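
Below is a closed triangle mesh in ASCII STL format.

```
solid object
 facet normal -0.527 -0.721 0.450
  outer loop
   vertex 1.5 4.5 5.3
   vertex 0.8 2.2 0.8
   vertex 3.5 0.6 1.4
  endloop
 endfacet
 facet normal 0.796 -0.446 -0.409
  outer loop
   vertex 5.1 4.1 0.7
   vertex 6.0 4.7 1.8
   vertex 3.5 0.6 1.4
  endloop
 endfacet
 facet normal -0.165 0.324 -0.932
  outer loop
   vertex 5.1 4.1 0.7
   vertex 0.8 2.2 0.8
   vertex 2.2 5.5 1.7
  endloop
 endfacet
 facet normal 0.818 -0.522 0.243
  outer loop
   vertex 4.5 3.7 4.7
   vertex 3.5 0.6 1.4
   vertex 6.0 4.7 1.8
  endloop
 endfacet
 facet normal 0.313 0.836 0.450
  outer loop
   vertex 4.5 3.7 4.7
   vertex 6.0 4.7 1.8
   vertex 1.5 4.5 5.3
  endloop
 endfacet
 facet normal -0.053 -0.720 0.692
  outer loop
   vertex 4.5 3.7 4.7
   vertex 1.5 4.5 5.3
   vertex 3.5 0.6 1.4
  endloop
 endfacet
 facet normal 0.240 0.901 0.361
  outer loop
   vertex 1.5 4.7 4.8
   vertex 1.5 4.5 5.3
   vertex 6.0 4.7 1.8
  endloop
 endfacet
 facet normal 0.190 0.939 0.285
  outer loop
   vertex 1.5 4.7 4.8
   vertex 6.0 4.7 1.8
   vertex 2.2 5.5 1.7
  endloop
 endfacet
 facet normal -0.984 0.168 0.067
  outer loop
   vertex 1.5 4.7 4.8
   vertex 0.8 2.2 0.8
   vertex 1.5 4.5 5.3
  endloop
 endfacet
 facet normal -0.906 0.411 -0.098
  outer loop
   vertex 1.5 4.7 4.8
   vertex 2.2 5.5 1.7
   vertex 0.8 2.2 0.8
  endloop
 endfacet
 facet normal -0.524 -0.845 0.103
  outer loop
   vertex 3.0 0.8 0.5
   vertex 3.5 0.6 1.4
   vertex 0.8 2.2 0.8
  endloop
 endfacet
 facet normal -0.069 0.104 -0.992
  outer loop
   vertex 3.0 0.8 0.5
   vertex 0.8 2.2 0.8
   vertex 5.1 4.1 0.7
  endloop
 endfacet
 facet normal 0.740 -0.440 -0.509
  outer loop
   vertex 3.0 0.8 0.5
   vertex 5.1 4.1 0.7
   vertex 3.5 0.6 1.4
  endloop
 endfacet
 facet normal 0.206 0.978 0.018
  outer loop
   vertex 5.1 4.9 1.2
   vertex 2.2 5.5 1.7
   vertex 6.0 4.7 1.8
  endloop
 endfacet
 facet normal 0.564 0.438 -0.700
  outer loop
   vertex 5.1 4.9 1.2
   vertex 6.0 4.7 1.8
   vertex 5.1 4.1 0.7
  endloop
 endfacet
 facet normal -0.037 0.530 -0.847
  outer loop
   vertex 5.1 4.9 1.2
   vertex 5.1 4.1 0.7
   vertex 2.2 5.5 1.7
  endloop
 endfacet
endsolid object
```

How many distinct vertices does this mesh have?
10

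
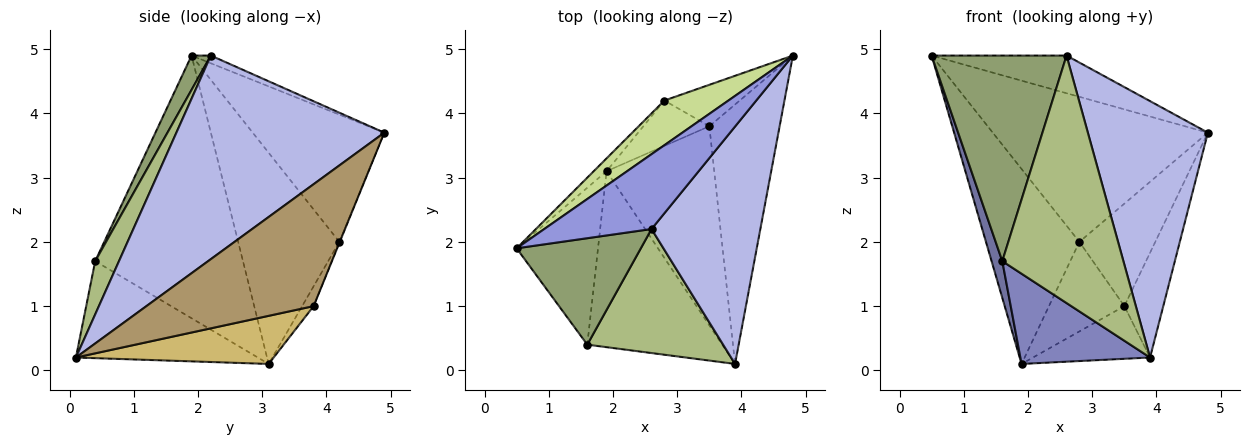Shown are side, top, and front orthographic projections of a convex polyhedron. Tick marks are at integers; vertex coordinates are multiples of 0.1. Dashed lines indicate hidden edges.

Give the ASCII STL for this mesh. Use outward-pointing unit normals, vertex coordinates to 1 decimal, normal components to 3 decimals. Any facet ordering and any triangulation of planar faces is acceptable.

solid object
 facet normal -0.953 -0.069 -0.295
  outer loop
   vertex 1.6 0.4 1.7
   vertex 0.5 1.9 4.9
   vertex 1.9 3.1 0.1
  endloop
 endfacet
 facet normal -0.539 -0.384 -0.750
  outer loop
   vertex 1.6 0.4 1.7
   vertex 1.9 3.1 0.1
   vertex 3.9 0.1 0.2
  endloop
 endfacet
 facet normal -0.064 0.448 0.892
  outer loop
   vertex 2.6 2.2 4.9
   vertex 4.8 4.9 3.7
   vertex 0.5 1.9 4.9
  endloop
 endfacet
 facet normal 0.786 -0.454 0.420
  outer loop
   vertex 2.6 2.2 4.9
   vertex 3.9 0.1 0.2
   vertex 4.8 4.9 3.7
  endloop
 endfacet
 facet normal 0.126 -0.881 0.456
  outer loop
   vertex 2.6 2.2 4.9
   vertex 0.5 1.9 4.9
   vertex 1.6 0.4 1.7
  endloop
 endfacet
 facet normal 0.173 -0.881 0.441
  outer loop
   vertex 2.6 2.2 4.9
   vertex 1.6 0.4 1.7
   vertex 3.9 0.1 0.2
  endloop
 endfacet
 facet normal -0.505 0.825 0.254
  outer loop
   vertex 2.8 4.2 2.0
   vertex 0.5 1.9 4.9
   vertex 4.8 4.9 3.7
  endloop
 endfacet
 facet normal -0.734 0.678 -0.045
  outer loop
   vertex 2.8 4.2 2.0
   vertex 1.9 3.1 0.1
   vertex 0.5 1.9 4.9
  endloop
 endfacet
 facet normal 0.849 0.198 -0.489
  outer loop
   vertex 3.5 3.8 1.0
   vertex 4.8 4.9 3.7
   vertex 3.9 0.1 0.2
  endloop
 endfacet
 facet normal 0.397 0.235 -0.888
  outer loop
   vertex 3.5 3.8 1.0
   vertex 3.9 0.1 0.2
   vertex 1.9 3.1 0.1
  endloop
 endfacet
 facet normal -0.006 0.927 -0.375
  outer loop
   vertex 3.5 3.8 1.0
   vertex 2.8 4.2 2.0
   vertex 4.8 4.9 3.7
  endloop
 endfacet
 facet normal -0.135 0.884 -0.448
  outer loop
   vertex 3.5 3.8 1.0
   vertex 1.9 3.1 0.1
   vertex 2.8 4.2 2.0
  endloop
 endfacet
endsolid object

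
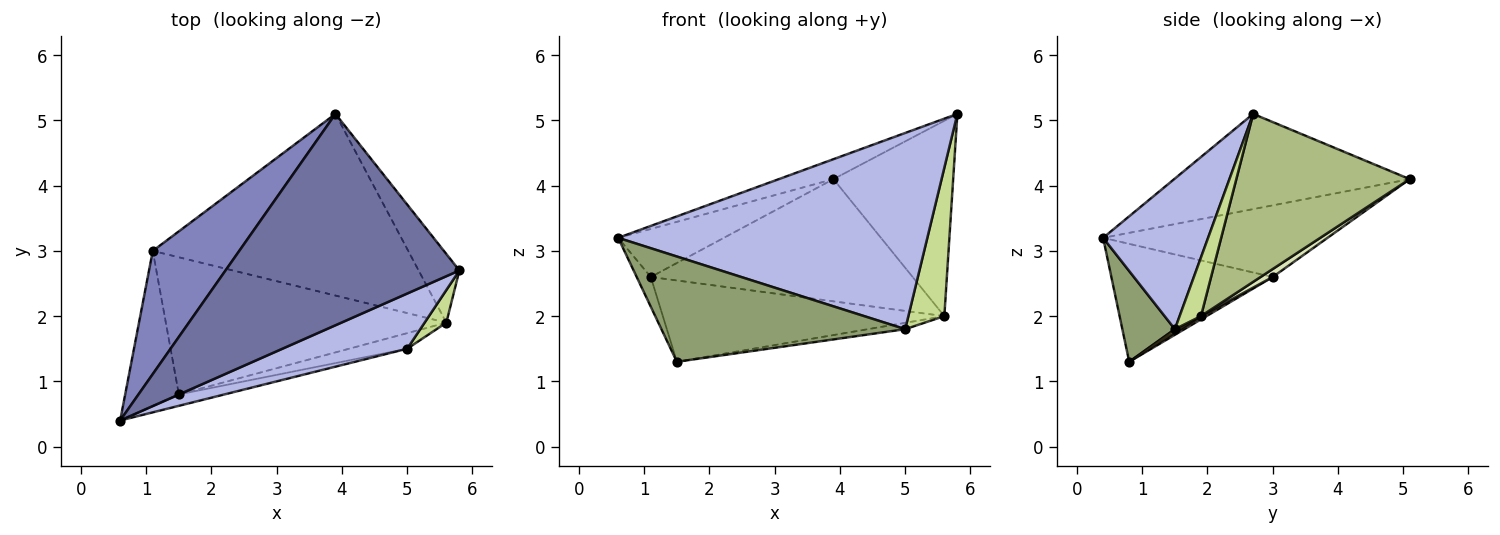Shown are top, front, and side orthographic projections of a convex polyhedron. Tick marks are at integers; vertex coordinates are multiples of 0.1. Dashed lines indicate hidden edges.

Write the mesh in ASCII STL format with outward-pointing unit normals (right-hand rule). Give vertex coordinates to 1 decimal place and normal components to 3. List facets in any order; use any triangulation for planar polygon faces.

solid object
 facet normal -0.376 0.087 0.923
  outer loop
   vertex 3.9 5.1 4.1
   vertex 0.6 0.4 3.2
   vertex 5.8 2.7 5.1
  endloop
 endfacet
 facet normal -0.611 0.288 0.738
  outer loop
   vertex 1.1 3.0 2.6
   vertex 0.6 0.4 3.2
   vertex 3.9 5.1 4.1
  endloop
 endfacet
 facet normal -0.907 0.079 -0.413
  outer loop
   vertex 1.1 3.0 2.6
   vertex 1.5 0.8 1.3
   vertex 0.6 0.4 3.2
  endloop
 endfacet
 facet normal 0.311 -0.915 0.257
  outer loop
   vertex 5.0 1.5 1.8
   vertex 5.8 2.7 5.1
   vertex 0.6 0.4 3.2
  endloop
 endfacet
 facet normal 0.209 -0.972 -0.105
  outer loop
   vertex 5.0 1.5 1.8
   vertex 0.6 0.4 3.2
   vertex 1.5 0.8 1.3
  endloop
 endfacet
 facet normal 0.807 0.557 -0.196
  outer loop
   vertex 5.6 1.9 2.0
   vertex 3.9 5.1 4.1
   vertex 5.8 2.7 5.1
  endloop
 endfacet
 facet normal 0.501 -0.845 0.186
  outer loop
   vertex 5.6 1.9 2.0
   vertex 5.8 2.7 5.1
   vertex 5.0 1.5 1.8
  endloop
 endfacet
 facet normal 0.026 0.558 -0.829
  outer loop
   vertex 5.6 1.9 2.0
   vertex 1.1 3.0 2.6
   vertex 3.9 5.1 4.1
  endloop
 endfacet
 facet normal 0.010 0.510 -0.860
  outer loop
   vertex 5.6 1.9 2.0
   vertex 1.5 0.8 1.3
   vertex 1.1 3.0 2.6
  endloop
 endfacet
 facet normal 0.057 0.377 -0.924
  outer loop
   vertex 5.6 1.9 2.0
   vertex 5.0 1.5 1.8
   vertex 1.5 0.8 1.3
  endloop
 endfacet
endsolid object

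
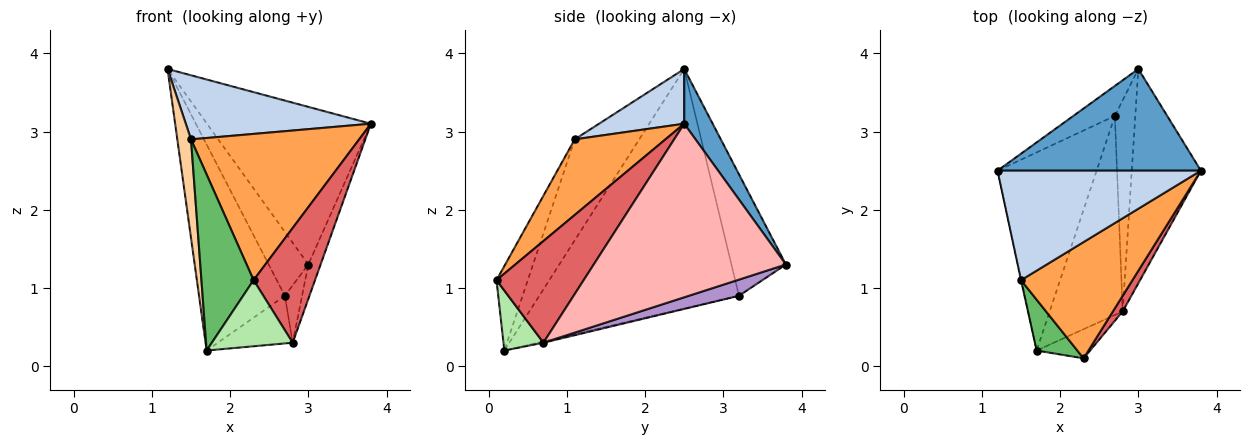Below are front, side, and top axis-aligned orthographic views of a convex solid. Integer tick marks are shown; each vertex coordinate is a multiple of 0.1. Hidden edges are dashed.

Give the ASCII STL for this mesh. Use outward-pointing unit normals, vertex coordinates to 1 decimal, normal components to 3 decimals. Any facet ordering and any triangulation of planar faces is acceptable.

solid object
 facet normal 0.144 0.832 0.536
  outer loop
   vertex 3.0 3.8 1.3
   vertex 1.2 2.5 3.8
   vertex 3.8 2.5 3.1
  endloop
 endfacet
 facet normal 0.226 -0.492 0.841
  outer loop
   vertex 1.5 1.1 2.9
   vertex 3.8 2.5 3.1
   vertex 1.2 2.5 3.8
  endloop
 endfacet
 facet normal 0.389 -0.721 0.573
  outer loop
   vertex 1.5 1.1 2.9
   vertex 2.3 0.1 1.1
   vertex 3.8 2.5 3.1
  endloop
 endfacet
 facet normal -0.978 -0.208 -0.003
  outer loop
   vertex 1.5 1.1 2.9
   vertex 1.2 2.5 3.8
   vertex 1.7 0.2 0.2
  endloop
 endfacet
 facet normal -0.499 -0.832 0.240
  outer loop
   vertex 1.5 1.1 2.9
   vertex 1.7 0.2 0.2
   vertex 2.3 0.1 1.1
  endloop
 endfacet
 facet normal 0.412 -0.834 -0.368
  outer loop
   vertex 2.8 0.7 0.3
   vertex 2.3 0.1 1.1
   vertex 1.7 0.2 0.2
  endloop
 endfacet
 facet normal 0.815 -0.575 0.078
  outer loop
   vertex 2.8 0.7 0.3
   vertex 3.8 2.5 3.1
   vertex 2.3 0.1 1.1
  endloop
 endfacet
 facet normal 0.927 0.059 -0.369
  outer loop
   vertex 2.8 0.7 0.3
   vertex 3.0 3.8 1.3
   vertex 3.8 2.5 3.1
  endloop
 endfacet
 facet normal 0.606 0.208 -0.767
  outer loop
   vertex 2.7 3.2 0.9
   vertex 3.0 3.8 1.3
   vertex 2.8 0.7 0.3
  endloop
 endfacet
 facet normal -0.017 0.233 -0.972
  outer loop
   vertex 2.7 3.2 0.9
   vertex 2.8 0.7 0.3
   vertex 1.7 0.2 0.2
  endloop
 endfacet
 facet normal -0.779 0.567 -0.266
  outer loop
   vertex 2.7 3.2 0.9
   vertex 1.2 2.5 3.8
   vertex 3.0 3.8 1.3
  endloop
 endfacet
 facet normal -0.859 0.369 -0.355
  outer loop
   vertex 2.7 3.2 0.9
   vertex 1.7 0.2 0.2
   vertex 1.2 2.5 3.8
  endloop
 endfacet
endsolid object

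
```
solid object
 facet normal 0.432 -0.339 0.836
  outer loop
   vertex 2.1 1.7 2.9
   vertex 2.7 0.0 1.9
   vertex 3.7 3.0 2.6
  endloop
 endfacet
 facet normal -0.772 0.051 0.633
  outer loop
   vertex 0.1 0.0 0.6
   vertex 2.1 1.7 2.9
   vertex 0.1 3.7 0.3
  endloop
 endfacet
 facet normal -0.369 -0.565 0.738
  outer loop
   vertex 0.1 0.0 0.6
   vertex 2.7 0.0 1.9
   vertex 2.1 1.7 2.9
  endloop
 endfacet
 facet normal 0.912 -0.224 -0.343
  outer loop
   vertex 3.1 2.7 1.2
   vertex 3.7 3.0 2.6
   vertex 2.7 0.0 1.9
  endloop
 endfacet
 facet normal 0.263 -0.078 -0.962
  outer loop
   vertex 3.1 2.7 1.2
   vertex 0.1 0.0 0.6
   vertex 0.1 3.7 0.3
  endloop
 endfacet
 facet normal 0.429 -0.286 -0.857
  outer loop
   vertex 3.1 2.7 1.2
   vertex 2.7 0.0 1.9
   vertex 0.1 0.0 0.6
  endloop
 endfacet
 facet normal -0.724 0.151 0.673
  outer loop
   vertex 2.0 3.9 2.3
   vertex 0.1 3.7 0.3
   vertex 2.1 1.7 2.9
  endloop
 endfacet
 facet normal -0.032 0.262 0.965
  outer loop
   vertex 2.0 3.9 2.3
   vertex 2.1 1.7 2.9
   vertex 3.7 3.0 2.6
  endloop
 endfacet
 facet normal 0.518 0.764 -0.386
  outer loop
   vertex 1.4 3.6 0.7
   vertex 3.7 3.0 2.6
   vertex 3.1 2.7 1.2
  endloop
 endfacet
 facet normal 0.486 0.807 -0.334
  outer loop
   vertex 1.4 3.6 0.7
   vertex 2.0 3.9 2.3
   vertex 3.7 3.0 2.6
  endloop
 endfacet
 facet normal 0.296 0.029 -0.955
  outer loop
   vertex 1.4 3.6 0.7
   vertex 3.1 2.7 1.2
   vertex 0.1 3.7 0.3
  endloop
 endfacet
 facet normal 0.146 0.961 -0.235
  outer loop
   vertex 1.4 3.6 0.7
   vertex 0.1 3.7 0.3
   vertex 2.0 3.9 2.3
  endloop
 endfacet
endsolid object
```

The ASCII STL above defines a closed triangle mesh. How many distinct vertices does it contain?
8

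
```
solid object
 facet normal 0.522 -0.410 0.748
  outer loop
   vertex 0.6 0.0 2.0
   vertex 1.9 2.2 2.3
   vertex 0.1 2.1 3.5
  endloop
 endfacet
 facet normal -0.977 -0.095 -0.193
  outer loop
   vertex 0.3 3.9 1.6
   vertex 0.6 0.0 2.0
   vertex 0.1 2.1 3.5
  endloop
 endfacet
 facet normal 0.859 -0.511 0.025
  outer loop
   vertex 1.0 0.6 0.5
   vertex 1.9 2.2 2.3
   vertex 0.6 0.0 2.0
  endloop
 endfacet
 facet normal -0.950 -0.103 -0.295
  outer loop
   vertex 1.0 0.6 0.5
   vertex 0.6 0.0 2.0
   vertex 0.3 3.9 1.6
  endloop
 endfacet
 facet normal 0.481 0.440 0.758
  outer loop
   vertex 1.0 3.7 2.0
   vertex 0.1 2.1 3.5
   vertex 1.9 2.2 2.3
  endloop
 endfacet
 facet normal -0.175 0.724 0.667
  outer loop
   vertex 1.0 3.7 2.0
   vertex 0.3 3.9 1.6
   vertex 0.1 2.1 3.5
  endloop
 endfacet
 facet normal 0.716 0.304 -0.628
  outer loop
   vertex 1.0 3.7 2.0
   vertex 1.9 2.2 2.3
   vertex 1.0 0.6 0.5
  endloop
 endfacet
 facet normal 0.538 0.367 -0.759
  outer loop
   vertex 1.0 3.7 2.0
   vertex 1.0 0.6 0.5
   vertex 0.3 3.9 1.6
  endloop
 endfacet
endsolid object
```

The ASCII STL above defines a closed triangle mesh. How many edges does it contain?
12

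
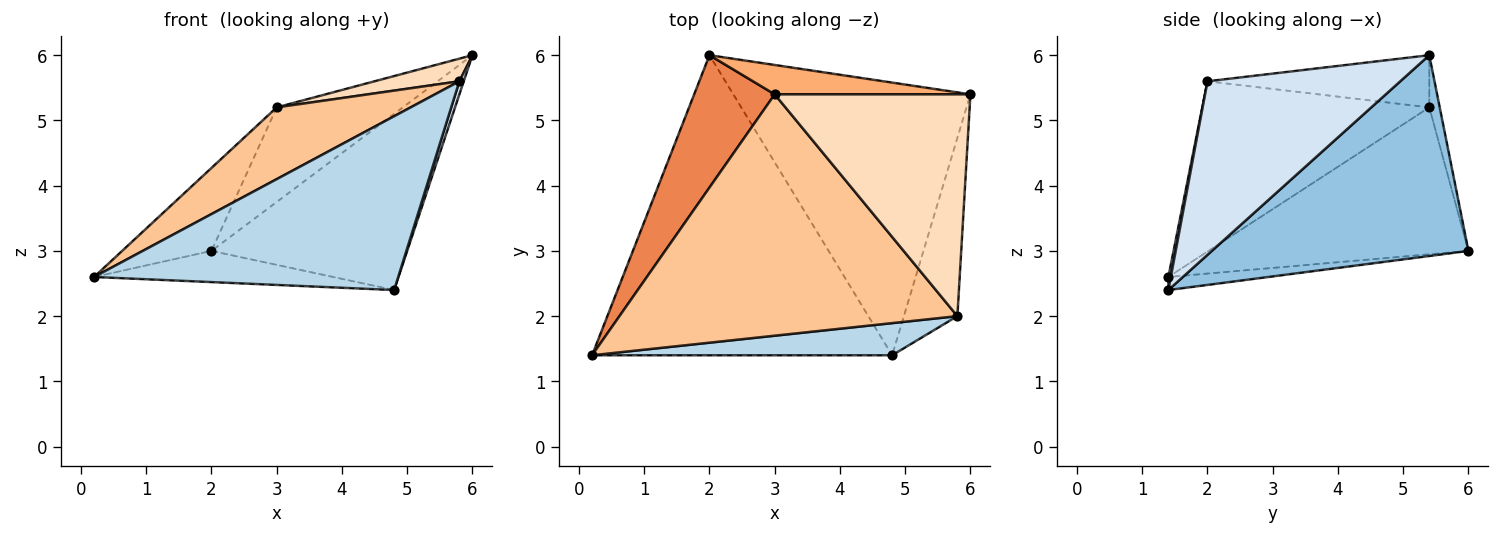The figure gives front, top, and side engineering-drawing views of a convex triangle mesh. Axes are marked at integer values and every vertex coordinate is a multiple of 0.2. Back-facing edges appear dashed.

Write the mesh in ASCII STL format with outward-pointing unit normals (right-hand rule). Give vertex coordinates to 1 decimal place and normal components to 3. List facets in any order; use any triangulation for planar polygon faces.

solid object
 facet normal -0.043 0.103 -0.994
  outer loop
   vertex 4.8 1.4 2.4
   vertex 0.2 1.4 2.6
   vertex 2.0 6.0 3.0
  endloop
 endfacet
 facet normal 0.580 0.442 -0.684
  outer loop
   vertex 4.8 1.4 2.4
   vertex 2.0 6.0 3.0
   vertex 6.0 5.4 6.0
  endloop
 endfacet
 facet normal 0.008 -0.983 0.182
  outer loop
   vertex 5.8 2.0 5.6
   vertex 0.2 1.4 2.6
   vertex 4.8 1.4 2.4
  endloop
 endfacet
 facet normal 0.955 -0.022 -0.295
  outer loop
   vertex 5.8 2.0 5.6
   vertex 4.8 1.4 2.4
   vertex 6.0 5.4 6.0
  endloop
 endfacet
 facet normal -0.840 0.289 0.460
  outer loop
   vertex 3.0 5.4 5.2
   vertex 2.0 6.0 3.0
   vertex 0.2 1.4 2.6
  endloop
 endfacet
 facet normal -0.079 0.952 0.295
  outer loop
   vertex 3.0 5.4 5.2
   vertex 6.0 5.4 6.0
   vertex 2.0 6.0 3.0
  endloop
 endfacet
 facet normal -0.435 -0.257 0.863
  outer loop
   vertex 3.0 5.4 5.2
   vertex 0.2 1.4 2.6
   vertex 5.8 2.0 5.6
  endloop
 endfacet
 facet normal -0.256 -0.098 0.962
  outer loop
   vertex 3.0 5.4 5.2
   vertex 5.8 2.0 5.6
   vertex 6.0 5.4 6.0
  endloop
 endfacet
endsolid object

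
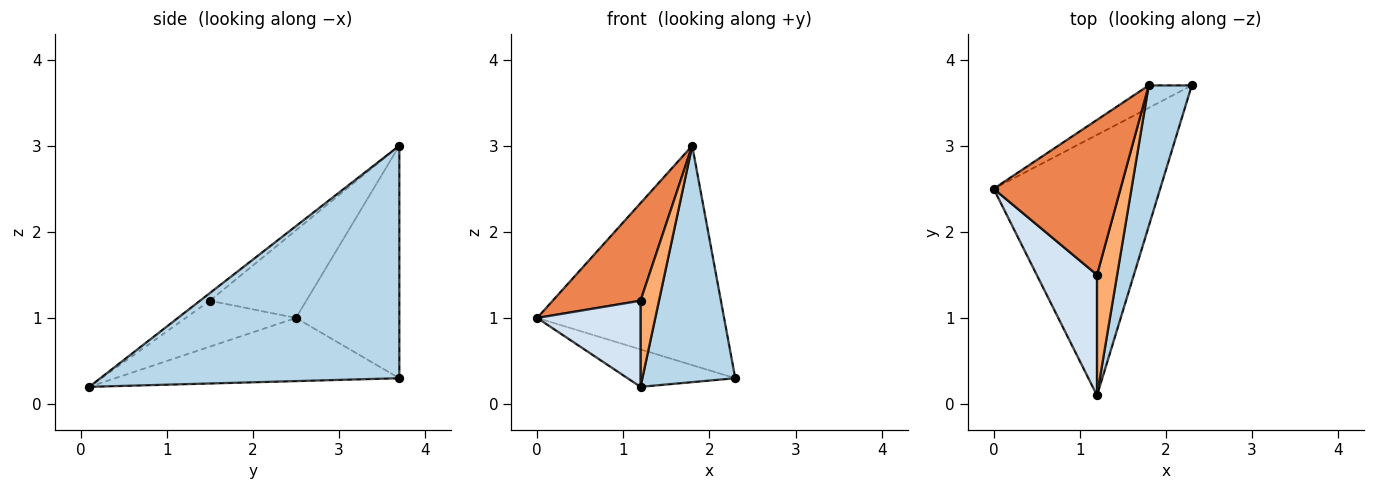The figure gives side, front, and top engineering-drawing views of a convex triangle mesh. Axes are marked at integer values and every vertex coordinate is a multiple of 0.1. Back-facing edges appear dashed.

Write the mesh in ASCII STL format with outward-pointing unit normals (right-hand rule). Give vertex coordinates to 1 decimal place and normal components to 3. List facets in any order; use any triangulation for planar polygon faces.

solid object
 facet normal -0.351 0.133 -0.927
  outer loop
   vertex 1.2 0.1 0.2
   vertex 0.0 2.5 1.0
   vertex 2.3 3.7 0.3
  endloop
 endfacet
 facet normal -0.482 0.872 -0.089
  outer loop
   vertex 1.8 3.7 3.0
   vertex 2.3 3.7 0.3
   vertex 0.0 2.5 1.0
  endloop
 endfacet
 facet normal 0.940 -0.292 0.174
  outer loop
   vertex 1.8 3.7 3.0
   vertex 1.2 0.1 0.2
   vertex 2.3 3.7 0.3
  endloop
 endfacet
 facet normal -0.527 -0.494 0.692
  outer loop
   vertex 1.2 1.5 1.2
   vertex 0.0 2.5 1.0
   vertex 1.2 0.1 0.2
  endloop
 endfacet
 facet normal -0.505 -0.460 0.730
  outer loop
   vertex 1.2 1.5 1.2
   vertex 1.8 3.7 3.0
   vertex 0.0 2.5 1.0
  endloop
 endfacet
 facet normal -0.296 -0.555 0.777
  outer loop
   vertex 1.2 1.5 1.2
   vertex 1.2 0.1 0.2
   vertex 1.8 3.7 3.0
  endloop
 endfacet
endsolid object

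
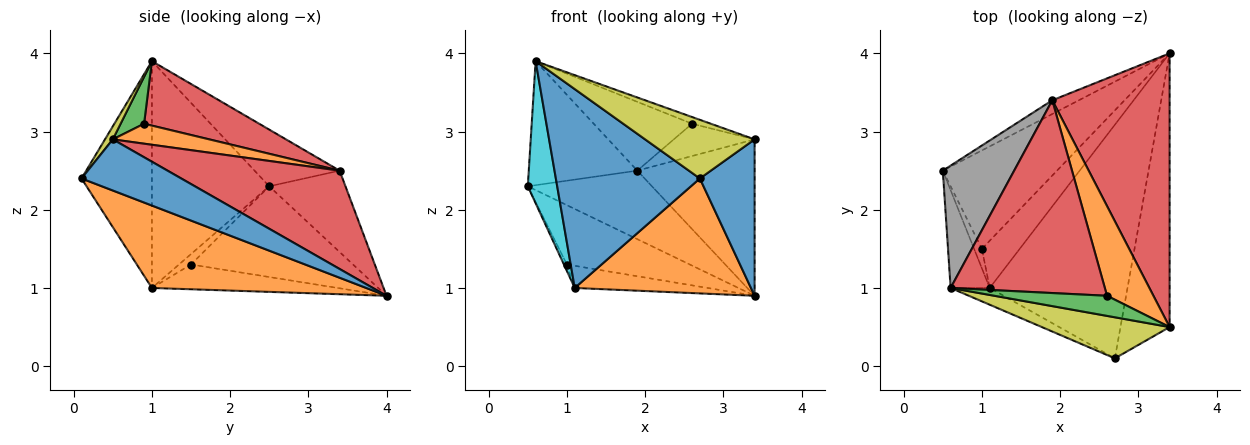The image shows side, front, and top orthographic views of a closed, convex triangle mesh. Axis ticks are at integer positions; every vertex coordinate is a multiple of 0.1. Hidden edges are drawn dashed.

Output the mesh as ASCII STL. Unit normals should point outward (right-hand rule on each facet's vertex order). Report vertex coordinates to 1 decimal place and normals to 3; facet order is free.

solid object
 facet normal 0.670 -0.368 -0.644
  outer loop
   vertex 2.7 0.1 2.4
   vertex 3.4 4.0 0.9
   vertex 3.4 0.5 2.9
  endloop
 endfacet
 facet normal 0.473 -0.389 -0.791
  outer loop
   vertex 1.1 1.0 1.0
   vertex 3.4 4.0 0.9
   vertex 2.7 0.1 2.4
  endloop
 endfacet
 facet normal -0.516 0.840 -0.169
  outer loop
   vertex 1.9 3.4 2.5
   vertex 3.4 4.0 0.9
   vertex 0.5 2.5 2.3
  endloop
 endfacet
 facet normal 0.588 0.401 0.702
  outer loop
   vertex 1.9 3.4 2.5
   vertex 3.4 0.5 2.9
   vertex 3.4 4.0 0.9
  endloop
 endfacet
 facet normal -0.563 0.427 -0.708
  outer loop
   vertex 1.0 1.5 1.3
   vertex 0.5 2.5 2.3
   vertex 3.4 4.0 0.9
  endloop
 endfacet
 facet normal -0.784 0.196 -0.588
  outer loop
   vertex 1.0 1.5 1.3
   vertex 1.1 1.0 1.0
   vertex 0.5 2.5 2.3
  endloop
 endfacet
 facet normal -0.510 0.365 -0.779
  outer loop
   vertex 1.0 1.5 1.3
   vertex 3.4 4.0 0.9
   vertex 1.1 1.0 1.0
  endloop
 endfacet
 facet normal -0.487 0.622 0.613
  outer loop
   vertex 0.6 1.0 3.9
   vertex 1.9 3.4 2.5
   vertex 0.5 2.5 2.3
  endloop
 endfacet
 facet normal 0.058 -0.818 0.572
  outer loop
   vertex 0.6 1.0 3.9
   vertex 2.7 0.1 2.4
   vertex 3.4 0.5 2.9
  endloop
 endfacet
 facet normal -0.957 -0.240 -0.165
  outer loop
   vertex 0.6 1.0 3.9
   vertex 0.5 2.5 2.3
   vertex 1.1 1.0 1.0
  endloop
 endfacet
 facet normal -0.438 -0.896 -0.075
  outer loop
   vertex 0.6 1.0 3.9
   vertex 1.1 1.0 1.0
   vertex 2.7 0.1 2.4
  endloop
 endfacet
 facet normal 0.375 0.314 0.872
  outer loop
   vertex 2.6 0.9 3.1
   vertex 3.4 0.5 2.9
   vertex 1.9 3.4 2.5
  endloop
 endfacet
 facet normal 0.368 0.294 0.882
  outer loop
   vertex 2.6 0.9 3.1
   vertex 0.6 1.0 3.9
   vertex 3.4 0.5 2.9
  endloop
 endfacet
 facet normal 0.366 0.313 0.876
  outer loop
   vertex 2.6 0.9 3.1
   vertex 1.9 3.4 2.5
   vertex 0.6 1.0 3.9
  endloop
 endfacet
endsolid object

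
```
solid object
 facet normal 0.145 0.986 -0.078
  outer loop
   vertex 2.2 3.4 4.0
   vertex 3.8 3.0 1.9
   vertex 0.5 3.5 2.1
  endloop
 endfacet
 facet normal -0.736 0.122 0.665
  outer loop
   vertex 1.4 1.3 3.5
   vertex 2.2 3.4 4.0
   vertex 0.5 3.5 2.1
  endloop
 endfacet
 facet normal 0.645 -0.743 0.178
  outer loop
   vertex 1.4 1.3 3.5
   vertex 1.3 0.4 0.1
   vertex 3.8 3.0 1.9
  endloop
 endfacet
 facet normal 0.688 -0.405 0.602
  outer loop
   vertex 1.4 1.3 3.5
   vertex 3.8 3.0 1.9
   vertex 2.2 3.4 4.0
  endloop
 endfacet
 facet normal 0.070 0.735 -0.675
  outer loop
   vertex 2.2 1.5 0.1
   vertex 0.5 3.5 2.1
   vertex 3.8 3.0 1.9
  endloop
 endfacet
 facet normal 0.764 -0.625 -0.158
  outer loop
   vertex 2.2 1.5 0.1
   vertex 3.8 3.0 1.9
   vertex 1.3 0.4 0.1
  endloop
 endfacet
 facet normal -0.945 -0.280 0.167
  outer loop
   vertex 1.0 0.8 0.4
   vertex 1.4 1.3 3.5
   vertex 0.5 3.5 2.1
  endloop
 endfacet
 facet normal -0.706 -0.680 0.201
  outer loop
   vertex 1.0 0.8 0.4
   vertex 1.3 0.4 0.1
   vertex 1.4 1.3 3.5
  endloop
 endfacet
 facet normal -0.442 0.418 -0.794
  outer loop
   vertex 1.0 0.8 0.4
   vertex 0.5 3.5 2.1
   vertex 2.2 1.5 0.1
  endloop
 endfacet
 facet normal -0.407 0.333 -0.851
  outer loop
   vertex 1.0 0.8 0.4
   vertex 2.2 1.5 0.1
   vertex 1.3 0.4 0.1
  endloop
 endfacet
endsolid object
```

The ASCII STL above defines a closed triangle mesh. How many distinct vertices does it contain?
7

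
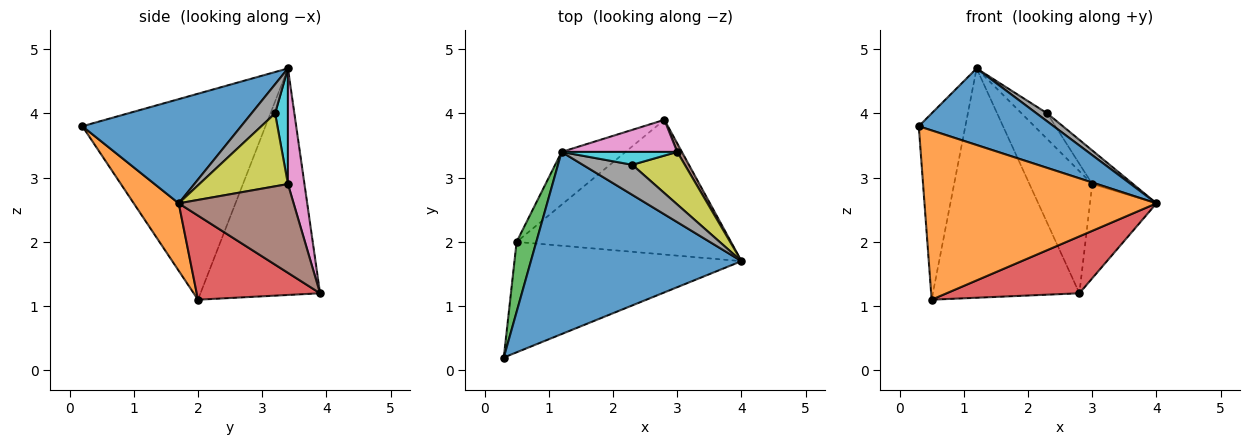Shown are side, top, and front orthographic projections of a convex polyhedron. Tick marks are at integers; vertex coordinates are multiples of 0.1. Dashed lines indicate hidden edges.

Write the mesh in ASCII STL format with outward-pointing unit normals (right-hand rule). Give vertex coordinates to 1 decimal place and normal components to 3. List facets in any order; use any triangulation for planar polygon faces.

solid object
 facet normal 0.415 -0.353 0.839
  outer loop
   vertex 1.2 3.4 4.7
   vertex 0.3 0.2 3.8
   vertex 4.0 1.7 2.6
  endloop
 endfacet
 facet normal 0.160 -0.827 -0.539
  outer loop
   vertex 0.5 2.0 1.1
   vertex 4.0 1.7 2.6
   vertex 0.3 0.2 3.8
  endloop
 endfacet
 facet normal -0.965 0.245 0.092
  outer loop
   vertex 0.5 2.0 1.1
   vertex 0.3 0.2 3.8
   vertex 1.2 3.4 4.7
  endloop
 endfacet
 facet normal 0.340 -0.366 -0.866
  outer loop
   vertex 2.8 3.9 1.2
   vertex 4.0 1.7 2.6
   vertex 0.5 2.0 1.1
  endloop
 endfacet
 facet normal -0.622 0.763 -0.176
  outer loop
   vertex 2.8 3.9 1.2
   vertex 0.5 2.0 1.1
   vertex 1.2 3.4 4.7
  endloop
 endfacet
 facet normal 0.865 0.501 0.046
  outer loop
   vertex 3.0 3.4 2.9
   vertex 4.0 1.7 2.6
   vertex 2.8 3.9 1.2
  endloop
 endfacet
 facet normal 0.247 0.937 0.247
  outer loop
   vertex 3.0 3.4 2.9
   vertex 2.8 3.9 1.2
   vertex 1.2 3.4 4.7
  endloop
 endfacet
 facet normal 0.494 -0.224 0.840
  outer loop
   vertex 2.3 3.2 4.0
   vertex 1.2 3.4 4.7
   vertex 4.0 1.7 2.6
  endloop
 endfacet
 facet normal 0.760 0.350 0.547
  outer loop
   vertex 2.3 3.2 4.0
   vertex 4.0 1.7 2.6
   vertex 3.0 3.4 2.9
  endloop
 endfacet
 facet normal 0.408 0.816 0.408
  outer loop
   vertex 2.3 3.2 4.0
   vertex 3.0 3.4 2.9
   vertex 1.2 3.4 4.7
  endloop
 endfacet
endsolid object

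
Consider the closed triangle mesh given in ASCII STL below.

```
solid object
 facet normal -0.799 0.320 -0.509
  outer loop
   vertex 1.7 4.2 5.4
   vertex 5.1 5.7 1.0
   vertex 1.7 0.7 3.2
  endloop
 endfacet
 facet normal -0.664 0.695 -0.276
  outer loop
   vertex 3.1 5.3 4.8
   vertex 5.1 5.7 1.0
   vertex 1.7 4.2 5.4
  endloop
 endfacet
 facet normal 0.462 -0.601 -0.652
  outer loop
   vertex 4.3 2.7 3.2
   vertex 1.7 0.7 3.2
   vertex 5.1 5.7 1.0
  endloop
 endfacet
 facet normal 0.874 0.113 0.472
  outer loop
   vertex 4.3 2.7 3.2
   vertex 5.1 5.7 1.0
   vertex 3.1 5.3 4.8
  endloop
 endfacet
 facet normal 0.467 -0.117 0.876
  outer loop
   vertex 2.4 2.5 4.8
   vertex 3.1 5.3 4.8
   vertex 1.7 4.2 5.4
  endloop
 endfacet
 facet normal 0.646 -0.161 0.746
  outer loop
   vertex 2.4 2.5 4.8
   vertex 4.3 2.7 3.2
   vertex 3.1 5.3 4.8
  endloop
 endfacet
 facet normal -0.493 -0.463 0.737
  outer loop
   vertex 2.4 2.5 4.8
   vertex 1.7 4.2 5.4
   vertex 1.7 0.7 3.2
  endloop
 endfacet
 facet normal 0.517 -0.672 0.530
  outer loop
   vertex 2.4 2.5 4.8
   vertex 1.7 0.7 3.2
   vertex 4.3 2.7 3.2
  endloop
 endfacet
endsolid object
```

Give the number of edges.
12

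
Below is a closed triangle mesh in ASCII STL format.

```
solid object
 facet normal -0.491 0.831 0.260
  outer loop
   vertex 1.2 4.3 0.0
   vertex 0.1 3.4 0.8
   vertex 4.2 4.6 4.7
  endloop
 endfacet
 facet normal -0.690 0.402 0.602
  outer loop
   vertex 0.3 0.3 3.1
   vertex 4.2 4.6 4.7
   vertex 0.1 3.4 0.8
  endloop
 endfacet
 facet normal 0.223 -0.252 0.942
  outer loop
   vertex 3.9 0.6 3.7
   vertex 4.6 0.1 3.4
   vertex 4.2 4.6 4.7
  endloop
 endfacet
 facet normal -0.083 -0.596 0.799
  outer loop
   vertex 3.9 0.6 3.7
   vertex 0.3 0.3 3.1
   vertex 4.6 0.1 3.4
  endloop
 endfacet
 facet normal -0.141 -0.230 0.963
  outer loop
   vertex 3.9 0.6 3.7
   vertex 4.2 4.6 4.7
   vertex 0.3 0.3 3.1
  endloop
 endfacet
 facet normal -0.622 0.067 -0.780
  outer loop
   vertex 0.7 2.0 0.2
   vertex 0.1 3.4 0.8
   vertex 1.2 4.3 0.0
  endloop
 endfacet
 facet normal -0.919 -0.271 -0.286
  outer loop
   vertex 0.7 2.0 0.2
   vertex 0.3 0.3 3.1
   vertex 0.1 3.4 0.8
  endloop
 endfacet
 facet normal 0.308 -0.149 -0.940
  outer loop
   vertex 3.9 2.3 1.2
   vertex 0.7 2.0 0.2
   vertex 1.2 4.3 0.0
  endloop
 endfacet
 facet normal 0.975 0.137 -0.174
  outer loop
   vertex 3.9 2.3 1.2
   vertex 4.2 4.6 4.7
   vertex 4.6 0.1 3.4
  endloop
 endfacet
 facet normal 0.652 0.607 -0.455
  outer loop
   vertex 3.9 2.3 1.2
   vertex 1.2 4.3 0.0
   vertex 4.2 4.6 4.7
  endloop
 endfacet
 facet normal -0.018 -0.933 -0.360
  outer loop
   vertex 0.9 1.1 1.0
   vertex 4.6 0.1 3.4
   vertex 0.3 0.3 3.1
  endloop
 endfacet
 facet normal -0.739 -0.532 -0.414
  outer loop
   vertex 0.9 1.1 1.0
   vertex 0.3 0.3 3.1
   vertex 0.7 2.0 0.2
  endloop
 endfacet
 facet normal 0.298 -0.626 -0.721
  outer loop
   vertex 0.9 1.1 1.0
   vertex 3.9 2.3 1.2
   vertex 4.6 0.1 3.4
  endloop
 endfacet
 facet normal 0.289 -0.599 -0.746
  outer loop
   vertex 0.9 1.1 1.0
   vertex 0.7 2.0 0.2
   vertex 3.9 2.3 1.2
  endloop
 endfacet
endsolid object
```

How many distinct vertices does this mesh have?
9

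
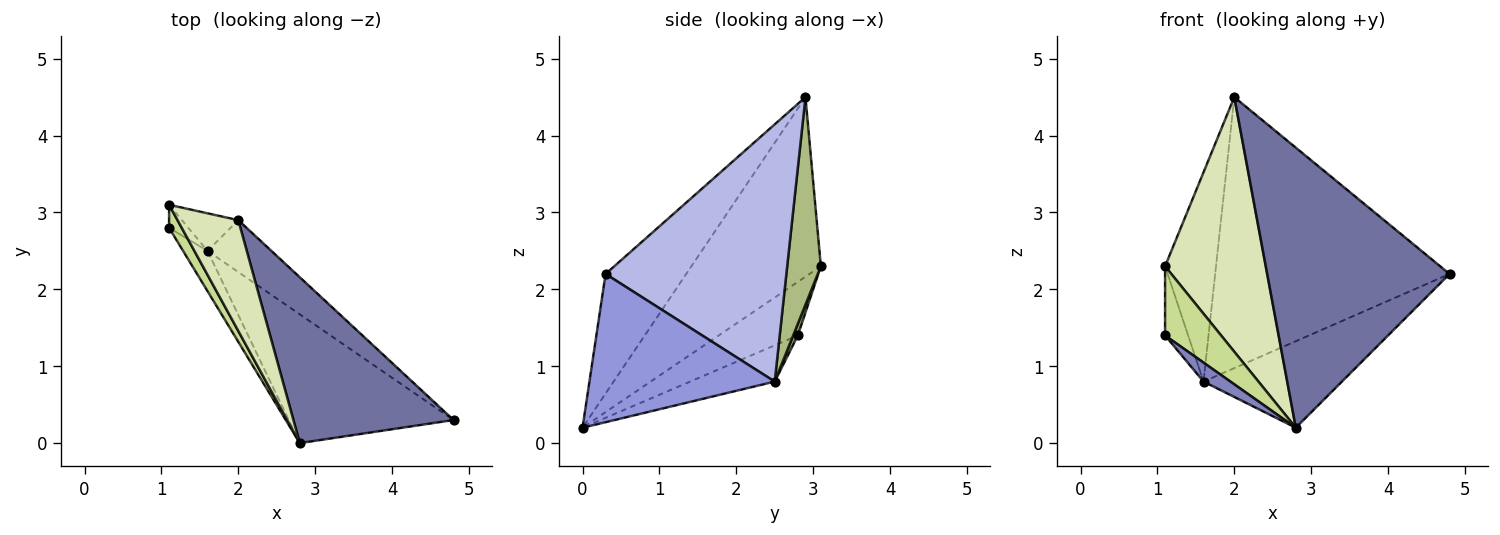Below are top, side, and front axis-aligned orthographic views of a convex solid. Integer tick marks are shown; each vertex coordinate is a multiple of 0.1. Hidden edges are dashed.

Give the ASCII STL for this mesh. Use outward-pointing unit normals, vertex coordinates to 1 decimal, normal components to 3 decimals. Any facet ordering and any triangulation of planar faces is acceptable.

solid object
 facet normal -0.356 -0.804 0.476
  outer loop
   vertex 2.0 2.9 4.5
   vertex 2.8 0.0 0.2
   vertex 4.8 0.3 2.2
  endloop
 endfacet
 facet normal -0.802 -0.255 -0.541
  outer loop
   vertex 1.6 2.5 0.8
   vertex 2.8 0.0 0.2
   vertex 1.1 2.8 1.4
  endloop
 endfacet
 facet normal 0.598 0.447 -0.665
  outer loop
   vertex 1.6 2.5 0.8
   vertex 4.8 0.3 2.2
   vertex 2.8 0.0 0.2
  endloop
 endfacet
 facet normal 0.604 0.783 -0.150
  outer loop
   vertex 1.6 2.5 0.8
   vertex 2.0 2.9 4.5
   vertex 4.8 0.3 2.2
  endloop
 endfacet
 facet normal 0.186 0.932 -0.311
  outer loop
   vertex 1.1 3.1 2.3
   vertex 1.6 2.5 0.8
   vertex 1.1 2.8 1.4
  endloop
 endfacet
 facet normal 0.545 0.825 -0.148
  outer loop
   vertex 1.1 3.1 2.3
   vertex 2.0 2.9 4.5
   vertex 1.6 2.5 0.8
  endloop
 endfacet
 facet normal -0.801 -0.568 0.189
  outer loop
   vertex 1.1 3.1 2.3
   vertex 1.1 2.8 1.4
   vertex 2.8 0.0 0.2
  endloop
 endfacet
 facet normal -0.763 -0.593 0.258
  outer loop
   vertex 1.1 3.1 2.3
   vertex 2.8 0.0 0.2
   vertex 2.0 2.9 4.5
  endloop
 endfacet
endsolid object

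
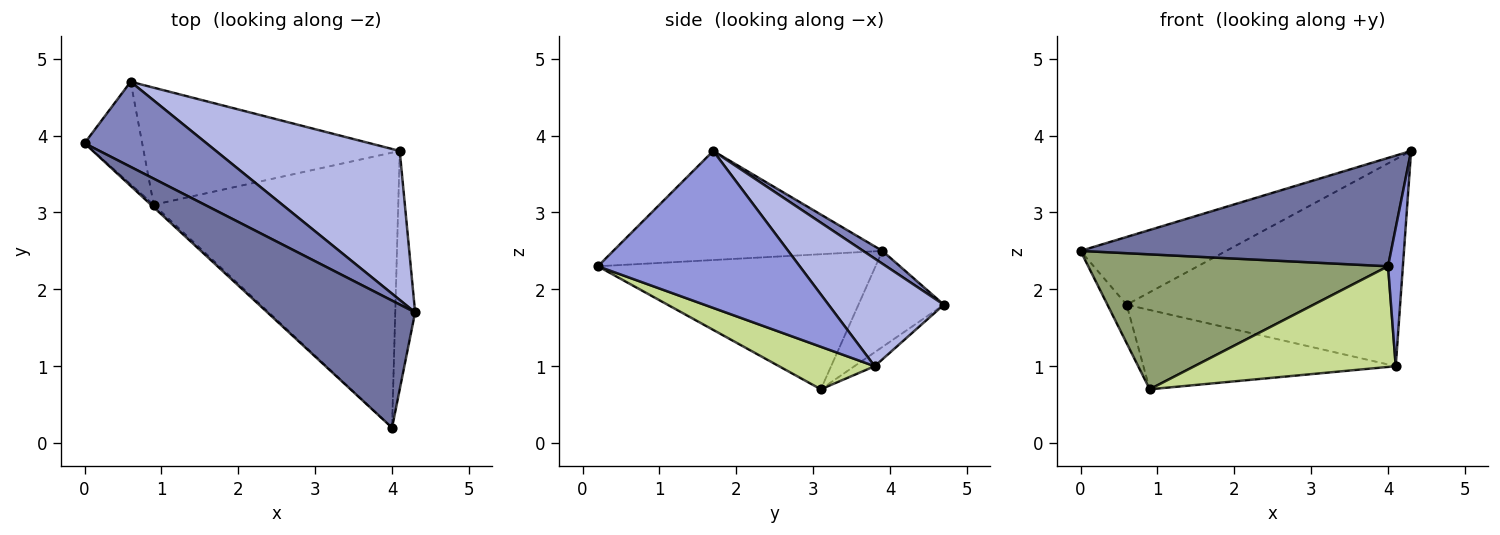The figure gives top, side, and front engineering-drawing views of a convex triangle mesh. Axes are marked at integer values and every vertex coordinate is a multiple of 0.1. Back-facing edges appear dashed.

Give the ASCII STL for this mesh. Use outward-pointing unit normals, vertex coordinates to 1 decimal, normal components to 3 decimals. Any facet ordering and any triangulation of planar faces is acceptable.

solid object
 facet normal -0.490 -0.565 0.663
  outer loop
   vertex 4.0 0.2 2.3
   vertex 4.3 1.7 3.8
   vertex 0.0 3.9 2.5
  endloop
 endfacet
 facet normal 0.082 0.621 0.780
  outer loop
   vertex 0.6 4.7 1.8
   vertex 0.0 3.9 2.5
   vertex 4.3 1.7 3.8
  endloop
 endfacet
 facet normal 0.989 -0.073 -0.125
  outer loop
   vertex 4.1 3.8 1.0
   vertex 4.3 1.7 3.8
   vertex 4.0 0.2 2.3
  endloop
 endfacet
 facet normal 0.324 0.768 0.553
  outer loop
   vertex 4.1 3.8 1.0
   vertex 0.6 4.7 1.8
   vertex 4.3 1.7 3.8
  endloop
 endfacet
 facet normal -0.679 -0.734 -0.014
  outer loop
   vertex 0.9 3.1 0.7
   vertex 4.0 0.2 2.3
   vertex 0.0 3.9 2.5
  endloop
 endfacet
 facet normal -0.842 0.189 -0.505
  outer loop
   vertex 0.9 3.1 0.7
   vertex 0.0 3.9 2.5
   vertex 0.6 4.7 1.8
  endloop
 endfacet
 facet normal 0.161 -0.339 -0.927
  outer loop
   vertex 0.9 3.1 0.7
   vertex 4.1 3.8 1.0
   vertex 4.0 0.2 2.3
  endloop
 endfacet
 facet normal -0.045 0.560 -0.827
  outer loop
   vertex 0.9 3.1 0.7
   vertex 0.6 4.7 1.8
   vertex 4.1 3.8 1.0
  endloop
 endfacet
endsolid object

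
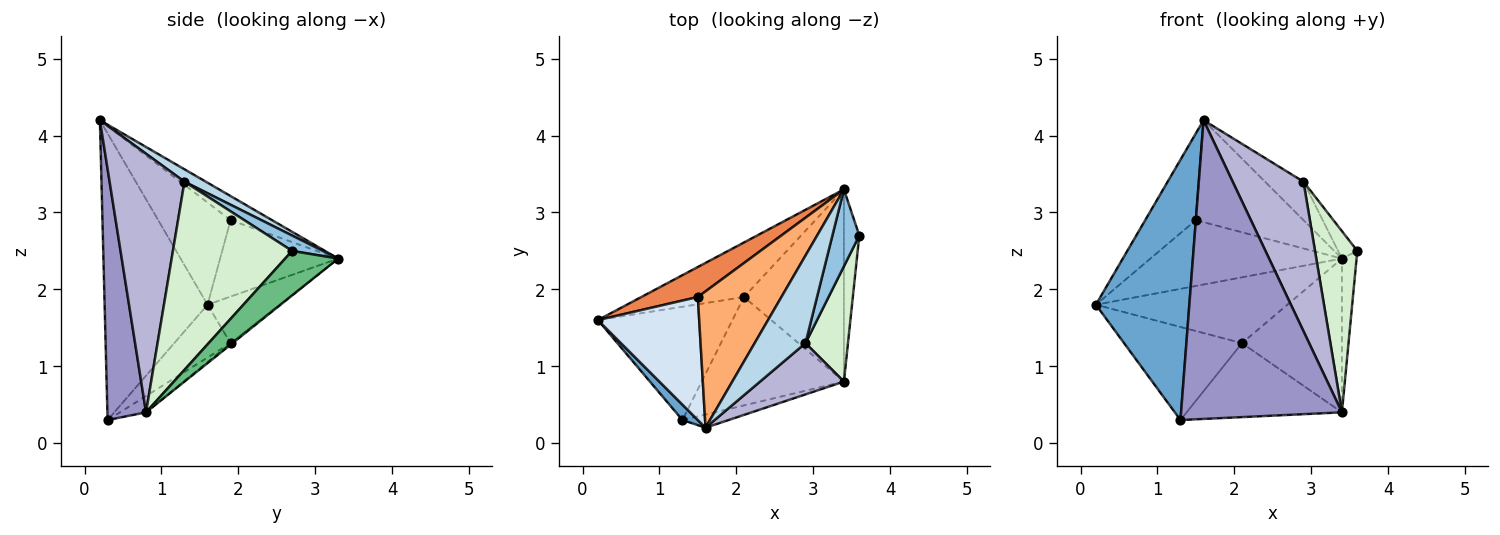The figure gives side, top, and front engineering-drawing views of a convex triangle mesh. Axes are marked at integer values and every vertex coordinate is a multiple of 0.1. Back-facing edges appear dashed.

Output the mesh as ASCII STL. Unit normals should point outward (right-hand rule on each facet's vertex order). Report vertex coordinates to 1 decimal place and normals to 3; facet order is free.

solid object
 facet normal -0.740 -0.672 0.040
  outer loop
   vertex 1.3 0.3 0.3
   vertex 1.6 0.2 4.2
   vertex 0.2 1.6 1.8
  endloop
 endfacet
 facet normal 0.474 0.296 0.829
  outer loop
   vertex 2.9 1.3 3.4
   vertex 3.6 2.7 2.5
   vertex 3.4 3.3 2.4
  endloop
 endfacet
 facet normal 0.218 0.392 0.894
  outer loop
   vertex 2.9 1.3 3.4
   vertex 3.4 3.3 2.4
   vertex 1.6 0.2 4.2
  endloop
 endfacet
 facet normal -0.636 0.445 0.631
  outer loop
   vertex 1.5 1.9 2.9
   vertex 0.2 1.6 1.8
   vertex 1.6 0.2 4.2
  endloop
 endfacet
 facet normal -0.489 0.793 0.362
  outer loop
   vertex 1.5 1.9 2.9
   vertex 3.4 3.3 2.4
   vertex 0.2 1.6 1.8
  endloop
 endfacet
 facet normal -0.225 0.584 0.780
  outer loop
   vertex 1.5 1.9 2.9
   vertex 1.6 0.2 4.2
   vertex 3.4 3.3 2.4
  endloop
 endfacet
 facet normal -0.290 0.607 -0.739
  outer loop
   vertex 2.1 1.9 1.3
   vertex 1.3 0.3 0.3
   vertex 0.2 1.6 1.8
  endloop
 endfacet
 facet normal -0.278 0.740 -0.613
  outer loop
   vertex 2.1 1.9 1.3
   vertex 0.2 1.6 1.8
   vertex 3.4 3.3 2.4
  endloop
 endfacet
 facet normal 0.915 0.252 -0.315
  outer loop
   vertex 3.4 0.8 0.4
   vertex 3.4 3.3 2.4
   vertex 3.6 2.7 2.5
  endloop
 endfacet
 facet normal -0.094 0.561 -0.822
  outer loop
   vertex 3.4 0.8 0.4
   vertex 1.3 0.3 0.3
   vertex 2.1 1.9 1.3
  endloop
 endfacet
 facet normal -0.012 0.625 -0.781
  outer loop
   vertex 3.4 0.8 0.4
   vertex 2.1 1.9 1.3
   vertex 3.4 3.3 2.4
  endloop
 endfacet
 facet normal 0.922 -0.327 0.208
  outer loop
   vertex 3.4 0.8 0.4
   vertex 3.6 2.7 2.5
   vertex 2.9 1.3 3.4
  endloop
 endfacet
 facet normal 0.233 -0.971 -0.043
  outer loop
   vertex 3.4 0.8 0.4
   vertex 1.6 0.2 4.2
   vertex 1.3 0.3 0.3
  endloop
 endfacet
 facet normal 0.707 -0.669 0.229
  outer loop
   vertex 3.4 0.8 0.4
   vertex 2.9 1.3 3.4
   vertex 1.6 0.2 4.2
  endloop
 endfacet
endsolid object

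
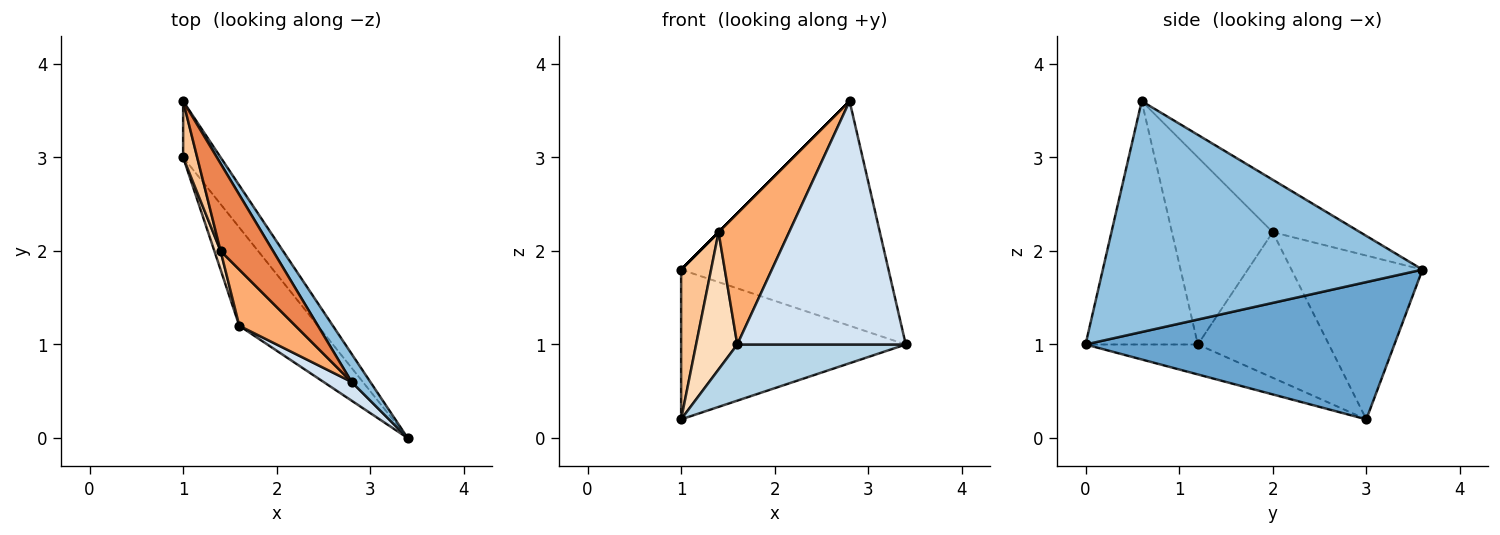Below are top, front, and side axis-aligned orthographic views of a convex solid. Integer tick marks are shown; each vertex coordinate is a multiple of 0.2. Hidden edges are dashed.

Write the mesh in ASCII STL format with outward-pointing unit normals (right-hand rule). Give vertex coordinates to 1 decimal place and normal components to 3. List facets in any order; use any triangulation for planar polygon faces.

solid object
 facet normal 0.790 0.574 -0.215
  outer loop
   vertex 1.0 3.6 1.8
   vertex 3.4 0.0 1.0
   vertex 1.0 3.0 0.2
  endloop
 endfacet
 facet normal 0.837 0.543 0.068
  outer loop
   vertex 2.8 0.6 3.6
   vertex 3.4 0.0 1.0
   vertex 1.0 3.6 1.8
  endloop
 endfacet
 facet normal -0.314 -0.471 -0.824
  outer loop
   vertex 1.6 1.2 1.0
   vertex 1.0 3.0 0.2
   vertex 3.4 0.0 1.0
  endloop
 endfacet
 facet normal -0.554 -0.830 0.064
  outer loop
   vertex 1.6 1.2 1.0
   vertex 3.4 0.0 1.0
   vertex 2.8 0.6 3.6
  endloop
 endfacet
 facet normal -0.707 0.000 0.707
  outer loop
   vertex 1.4 2.0 2.2
   vertex 2.8 0.6 3.6
   vertex 1.0 3.6 1.8
  endloop
 endfacet
 facet normal -0.796 -0.557 0.239
  outer loop
   vertex 1.4 2.0 2.2
   vertex 1.6 1.2 1.0
   vertex 2.8 0.6 3.6
  endloop
 endfacet
 facet normal -0.971 -0.222 0.083
  outer loop
   vertex 1.4 2.0 2.2
   vertex 1.0 3.6 1.8
   vertex 1.0 3.0 0.2
  endloop
 endfacet
 facet normal -0.953 -0.300 0.041
  outer loop
   vertex 1.4 2.0 2.2
   vertex 1.0 3.0 0.2
   vertex 1.6 1.2 1.0
  endloop
 endfacet
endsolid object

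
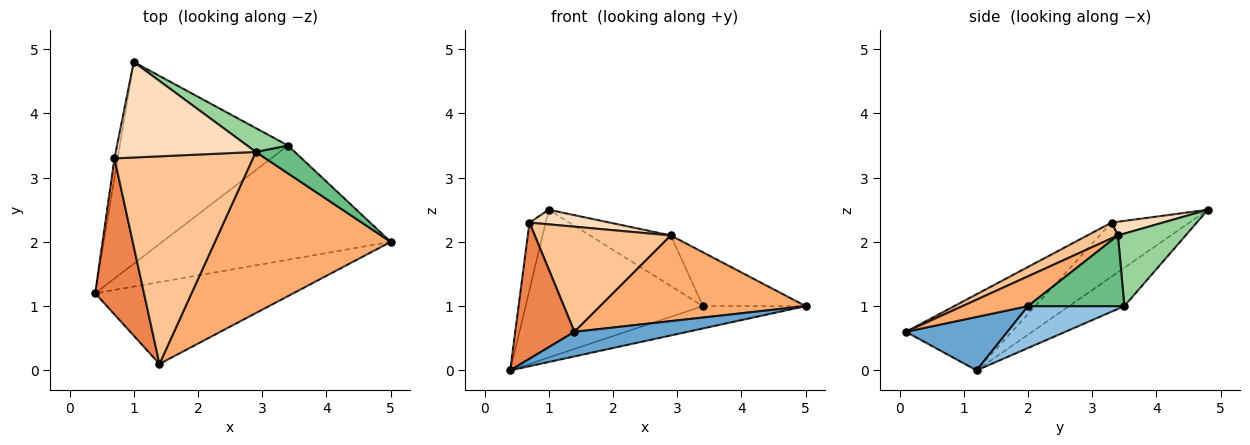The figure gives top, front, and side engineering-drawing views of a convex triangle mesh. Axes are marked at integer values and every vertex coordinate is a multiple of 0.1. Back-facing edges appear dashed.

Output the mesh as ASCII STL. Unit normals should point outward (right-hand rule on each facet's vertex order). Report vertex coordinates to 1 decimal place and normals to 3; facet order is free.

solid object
 facet normal 0.250 -0.279 -0.927
  outer loop
   vertex 1.4 0.1 0.6
   vertex 0.4 1.2 0.0
   vertex 5.0 2.0 1.0
  endloop
 endfacet
 facet normal 0.177 0.189 -0.966
  outer loop
   vertex 3.4 3.5 1.0
   vertex 5.0 2.0 1.0
   vertex 0.4 1.2 0.0
  endloop
 endfacet
 facet normal -0.181 0.581 -0.793
  outer loop
   vertex 3.4 3.5 1.0
   vertex 0.4 1.2 0.0
   vertex 1.0 4.8 2.5
  endloop
 endfacet
 facet normal -0.977 0.203 -0.058
  outer loop
   vertex 0.7 3.3 2.3
   vertex 1.0 4.8 2.5
   vertex 0.4 1.2 0.0
  endloop
 endfacet
 facet normal -0.762 -0.426 0.488
  outer loop
   vertex 0.7 3.3 2.3
   vertex 0.4 1.2 0.0
   vertex 1.4 0.1 0.6
  endloop
 endfacet
 facet normal 0.148 -0.464 0.873
  outer loop
   vertex 2.9 3.4 2.1
   vertex 1.4 0.1 0.6
   vertex 5.0 2.0 1.0
  endloop
 endfacet
 facet normal 0.101 -0.449 0.888
  outer loop
   vertex 2.9 3.4 2.1
   vertex 0.7 3.3 2.3
   vertex 1.4 0.1 0.6
  endloop
 endfacet
 facet normal 0.096 -0.150 0.984
  outer loop
   vertex 2.9 3.4 2.1
   vertex 1.0 4.8 2.5
   vertex 0.7 3.3 2.3
  endloop
 endfacet
 facet normal 0.640 0.683 0.353
  outer loop
   vertex 2.9 3.4 2.1
   vertex 5.0 2.0 1.0
   vertex 3.4 3.5 1.0
  endloop
 endfacet
 facet normal 0.603 0.722 0.340
  outer loop
   vertex 2.9 3.4 2.1
   vertex 3.4 3.5 1.0
   vertex 1.0 4.8 2.5
  endloop
 endfacet
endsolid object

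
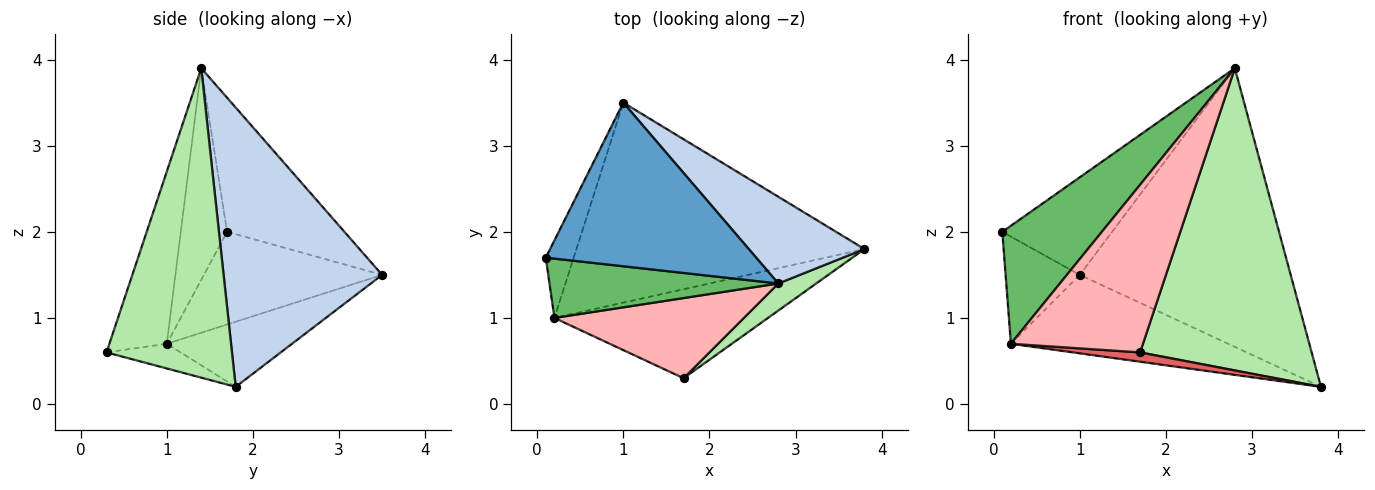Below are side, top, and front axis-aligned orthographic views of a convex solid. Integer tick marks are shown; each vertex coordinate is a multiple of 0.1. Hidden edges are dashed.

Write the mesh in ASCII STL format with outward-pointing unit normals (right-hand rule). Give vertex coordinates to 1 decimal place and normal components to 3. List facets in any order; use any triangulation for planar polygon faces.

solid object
 facet normal -0.480 0.449 0.753
  outer loop
   vertex 2.8 1.4 3.9
   vertex 1.0 3.5 1.5
   vertex 0.1 1.7 2.0
  endloop
 endfacet
 facet normal 0.583 0.776 0.241
  outer loop
   vertex 2.8 1.4 3.9
   vertex 3.8 1.8 0.2
   vertex 1.0 3.5 1.5
  endloop
 endfacet
 facet normal -0.889 0.370 -0.268
  outer loop
   vertex 0.2 1.0 0.7
   vertex 0.1 1.7 2.0
   vertex 1.0 3.5 1.5
  endloop
 endfacet
 facet normal -0.206 0.357 -0.911
  outer loop
   vertex 0.2 1.0 0.7
   vertex 1.0 3.5 1.5
   vertex 3.8 1.8 0.2
  endloop
 endfacet
 facet normal -0.384 -0.825 0.415
  outer loop
   vertex 0.2 1.0 0.7
   vertex 2.8 1.4 3.9
   vertex 0.1 1.7 2.0
  endloop
 endfacet
 facet normal 0.589 -0.805 0.072
  outer loop
   vertex 1.7 0.3 0.6
   vertex 3.8 1.8 0.2
   vertex 2.8 1.4 3.9
  endloop
 endfacet
 facet normal -0.114 -0.104 -0.988
  outer loop
   vertex 1.7 0.3 0.6
   vertex 0.2 1.0 0.7
   vertex 3.8 1.8 0.2
  endloop
 endfacet
 facet normal -0.365 -0.840 0.402
  outer loop
   vertex 1.7 0.3 0.6
   vertex 2.8 1.4 3.9
   vertex 0.2 1.0 0.7
  endloop
 endfacet
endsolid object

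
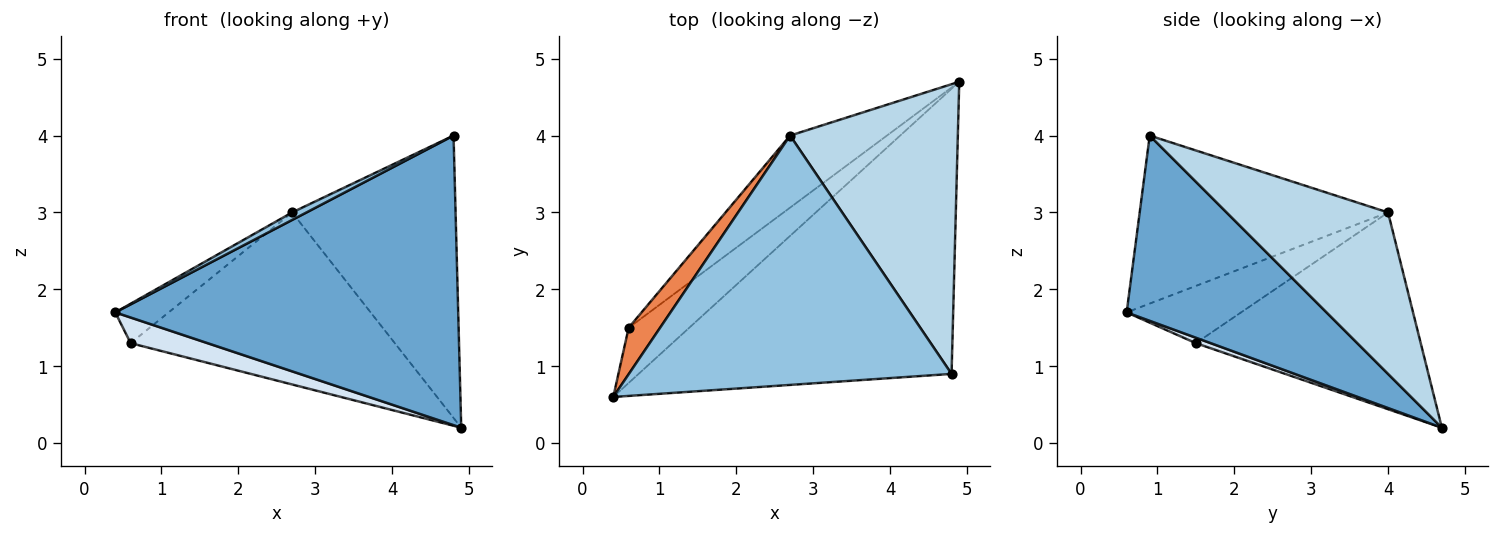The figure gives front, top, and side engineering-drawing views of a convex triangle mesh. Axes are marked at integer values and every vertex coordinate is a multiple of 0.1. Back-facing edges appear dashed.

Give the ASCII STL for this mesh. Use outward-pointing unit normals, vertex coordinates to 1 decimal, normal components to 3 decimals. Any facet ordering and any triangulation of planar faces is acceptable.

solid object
 facet normal 0.384 -0.658 -0.648
  outer loop
   vertex 4.8 0.9 4.0
   vertex 0.4 0.6 1.7
   vertex 4.9 4.7 0.2
  endloop
 endfacet
 facet normal -0.462 -0.027 0.887
  outer loop
   vertex 2.7 4.0 3.0
   vertex 0.4 0.6 1.7
   vertex 4.8 0.9 4.0
  endloop
 endfacet
 facet normal 0.568 0.575 0.590
  outer loop
   vertex 2.7 4.0 3.0
   vertex 4.8 0.9 4.0
   vertex 4.9 4.7 0.2
  endloop
 endfacet
 facet normal 0.081 -0.420 -0.904
  outer loop
   vertex 0.6 1.5 1.3
   vertex 4.9 4.7 0.2
   vertex 0.4 0.6 1.7
  endloop
 endfacet
 facet normal -0.811 0.378 0.446
  outer loop
   vertex 0.6 1.5 1.3
   vertex 0.4 0.6 1.7
   vertex 2.7 4.0 3.0
  endloop
 endfacet
 facet normal -0.618 0.725 -0.304
  outer loop
   vertex 0.6 1.5 1.3
   vertex 2.7 4.0 3.0
   vertex 4.9 4.7 0.2
  endloop
 endfacet
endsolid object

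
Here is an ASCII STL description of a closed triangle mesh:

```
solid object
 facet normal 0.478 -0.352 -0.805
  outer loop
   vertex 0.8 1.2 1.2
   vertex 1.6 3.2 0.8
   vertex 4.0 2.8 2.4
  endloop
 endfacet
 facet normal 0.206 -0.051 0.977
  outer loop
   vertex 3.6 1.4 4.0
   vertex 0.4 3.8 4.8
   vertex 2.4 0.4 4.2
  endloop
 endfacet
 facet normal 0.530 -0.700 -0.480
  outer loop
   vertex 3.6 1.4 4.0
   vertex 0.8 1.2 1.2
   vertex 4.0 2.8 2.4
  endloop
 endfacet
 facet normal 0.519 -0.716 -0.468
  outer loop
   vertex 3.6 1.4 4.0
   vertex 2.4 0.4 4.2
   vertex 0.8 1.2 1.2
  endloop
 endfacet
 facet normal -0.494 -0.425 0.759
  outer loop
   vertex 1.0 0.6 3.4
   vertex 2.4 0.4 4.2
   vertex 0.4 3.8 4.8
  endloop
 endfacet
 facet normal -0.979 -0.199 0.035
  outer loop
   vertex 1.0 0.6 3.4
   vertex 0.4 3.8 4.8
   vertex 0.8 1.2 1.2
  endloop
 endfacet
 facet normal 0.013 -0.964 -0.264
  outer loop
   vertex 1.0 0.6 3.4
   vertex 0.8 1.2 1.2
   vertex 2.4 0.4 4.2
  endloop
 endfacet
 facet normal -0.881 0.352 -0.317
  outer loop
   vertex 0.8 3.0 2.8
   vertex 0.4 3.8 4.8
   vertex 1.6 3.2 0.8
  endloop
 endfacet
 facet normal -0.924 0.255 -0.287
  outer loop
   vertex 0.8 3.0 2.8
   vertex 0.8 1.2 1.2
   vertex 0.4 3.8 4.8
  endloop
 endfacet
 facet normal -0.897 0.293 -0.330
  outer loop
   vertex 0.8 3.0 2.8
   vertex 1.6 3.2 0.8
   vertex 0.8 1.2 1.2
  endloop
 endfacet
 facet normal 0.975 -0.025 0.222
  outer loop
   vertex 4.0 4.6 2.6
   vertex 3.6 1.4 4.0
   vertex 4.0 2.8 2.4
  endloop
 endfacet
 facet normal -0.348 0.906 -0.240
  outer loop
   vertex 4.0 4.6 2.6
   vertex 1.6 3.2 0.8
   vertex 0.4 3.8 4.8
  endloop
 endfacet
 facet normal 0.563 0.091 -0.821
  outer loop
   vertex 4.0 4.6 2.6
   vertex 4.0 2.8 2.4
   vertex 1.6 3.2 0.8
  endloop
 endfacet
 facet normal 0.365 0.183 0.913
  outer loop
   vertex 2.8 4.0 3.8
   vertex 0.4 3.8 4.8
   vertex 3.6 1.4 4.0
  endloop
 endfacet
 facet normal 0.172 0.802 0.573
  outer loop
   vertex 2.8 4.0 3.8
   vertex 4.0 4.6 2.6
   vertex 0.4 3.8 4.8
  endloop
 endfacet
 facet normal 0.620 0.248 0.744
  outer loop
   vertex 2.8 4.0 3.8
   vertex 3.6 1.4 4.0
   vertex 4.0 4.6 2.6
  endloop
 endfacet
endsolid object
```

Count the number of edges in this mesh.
24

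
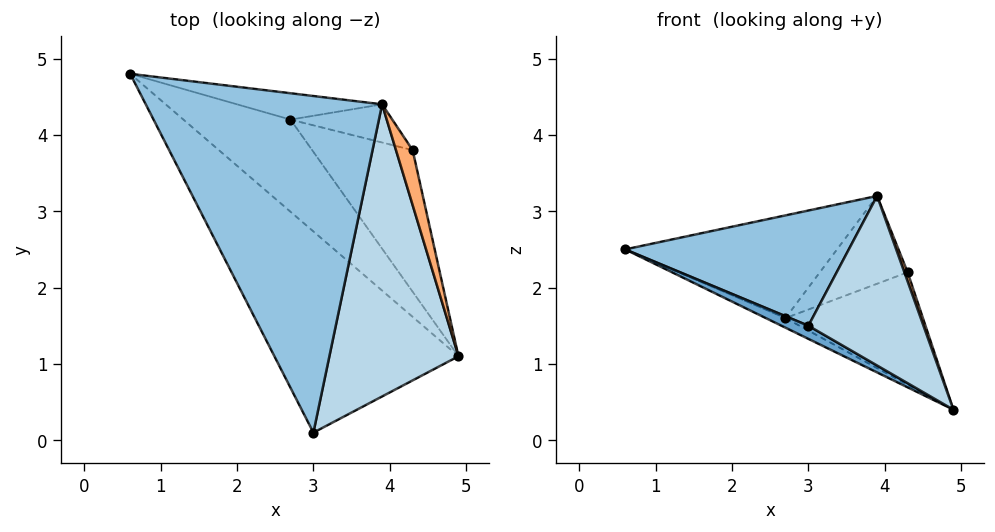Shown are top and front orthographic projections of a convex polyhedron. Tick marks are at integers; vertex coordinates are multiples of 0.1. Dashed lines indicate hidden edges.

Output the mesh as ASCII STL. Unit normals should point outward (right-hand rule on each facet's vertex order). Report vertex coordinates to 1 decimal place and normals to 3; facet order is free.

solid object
 facet normal -0.477 -0.057 -0.877
  outer loop
   vertex 3.0 0.1 1.5
   vertex 0.6 4.8 2.5
   vertex 4.9 1.1 0.4
  endloop
 endfacet
 facet normal -0.233 -0.315 0.920
  outer loop
   vertex 3.9 4.4 3.2
   vertex 0.6 4.8 2.5
   vertex 3.0 0.1 1.5
  endloop
 endfacet
 facet normal 0.608 -0.399 0.687
  outer loop
   vertex 3.9 4.4 3.2
   vertex 3.0 0.1 1.5
   vertex 4.9 1.1 0.4
  endloop
 endfacet
 facet normal -0.369 0.096 -0.925
  outer loop
   vertex 2.7 4.2 1.6
   vertex 4.9 1.1 0.4
   vertex 0.6 4.8 2.5
  endloop
 endfacet
 facet normal 0.168 0.955 -0.245
  outer loop
   vertex 2.7 4.2 1.6
   vertex 0.6 4.8 2.5
   vertex 3.9 4.4 3.2
  endloop
 endfacet
 facet normal 0.912 -0.068 0.405
  outer loop
   vertex 4.3 3.8 2.2
   vertex 3.9 4.4 3.2
   vertex 4.9 1.1 0.4
  endloop
 endfacet
 facet normal 0.410 0.567 -0.714
  outer loop
   vertex 4.3 3.8 2.2
   vertex 4.9 1.1 0.4
   vertex 2.7 4.2 1.6
  endloop
 endfacet
 facet normal 0.354 0.858 -0.373
  outer loop
   vertex 4.3 3.8 2.2
   vertex 2.7 4.2 1.6
   vertex 3.9 4.4 3.2
  endloop
 endfacet
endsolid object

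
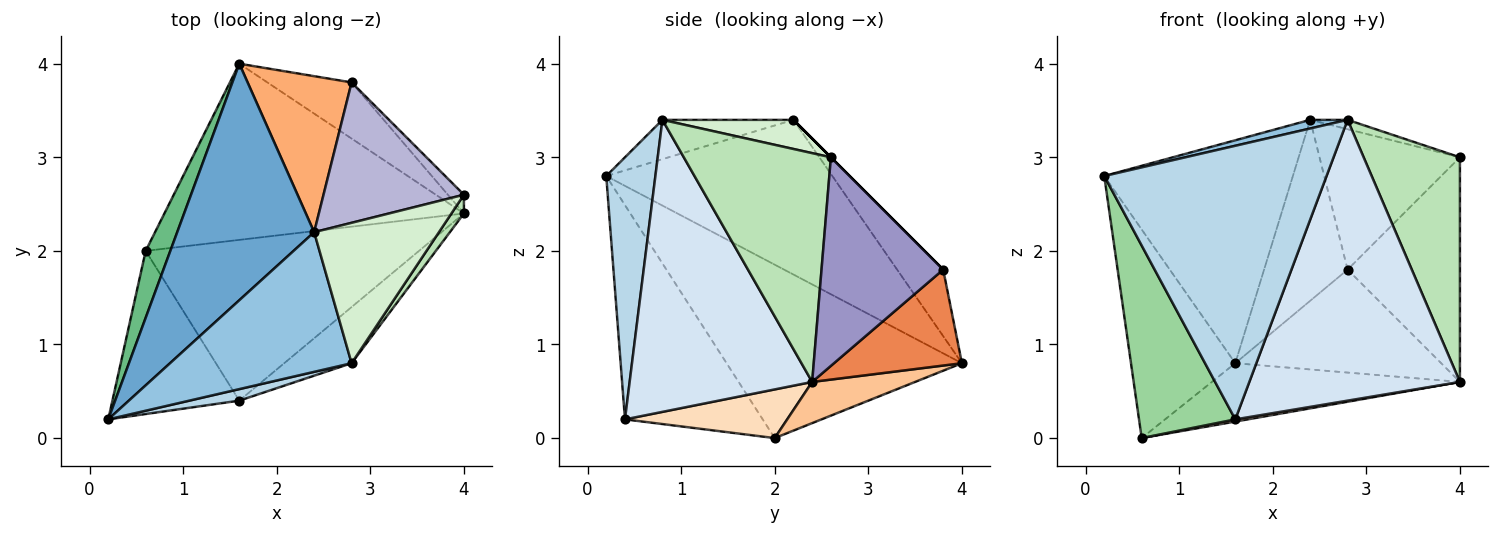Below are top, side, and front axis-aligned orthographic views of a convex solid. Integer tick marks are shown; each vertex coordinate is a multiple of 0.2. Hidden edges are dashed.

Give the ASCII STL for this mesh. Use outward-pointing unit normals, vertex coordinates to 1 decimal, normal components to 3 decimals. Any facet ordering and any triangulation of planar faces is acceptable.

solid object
 facet normal -0.635 0.530 0.562
  outer loop
   vertex 2.4 2.2 3.4
   vertex 1.6 4.0 0.8
   vertex 0.2 0.2 2.8
  endloop
 endfacet
 facet normal -0.211 -0.060 0.976
  outer loop
   vertex 2.8 0.8 3.4
   vertex 2.4 2.2 3.4
   vertex 0.2 0.2 2.8
  endloop
 endfacet
 facet normal 0.216 -0.976 0.041
  outer loop
   vertex 2.8 0.8 3.4
   vertex 0.2 0.2 2.8
   vertex 1.6 0.4 0.2
  endloop
 endfacet
 facet normal 0.648 -0.747 -0.149
  outer loop
   vertex 2.8 0.8 3.4
   vertex 1.6 0.4 0.2
   vertex 4.0 2.4 0.6
  endloop
 endfacet
 facet normal 0.479 0.771 -0.420
  outer loop
   vertex 2.8 3.8 1.8
   vertex 4.0 2.4 0.6
   vertex 1.6 4.0 0.8
  endloop
 endfacet
 facet normal -0.386 0.699 0.602
  outer loop
   vertex 2.8 3.8 1.8
   vertex 1.6 4.0 0.8
   vertex 2.4 2.2 3.4
  endloop
 endfacet
 facet normal 0.129 0.312 -0.941
  outer loop
   vertex 0.6 2.0 0.0
   vertex 1.6 4.0 0.8
   vertex 4.0 2.4 0.6
  endloop
 endfacet
 facet normal 0.175 -0.013 -0.984
  outer loop
   vertex 0.6 2.0 0.0
   vertex 4.0 2.4 0.6
   vertex 1.6 0.4 0.2
  endloop
 endfacet
 facet normal -0.907 0.402 0.129
  outer loop
   vertex 0.6 2.0 0.0
   vertex 0.2 0.2 2.8
   vertex 1.6 4.0 0.8
  endloop
 endfacet
 facet normal -0.737 -0.515 -0.437
  outer loop
   vertex 0.6 2.0 0.0
   vertex 1.6 0.4 0.2
   vertex 0.2 0.2 2.8
  endloop
 endfacet
 facet normal 0.836 -0.547 0.046
  outer loop
   vertex 4.0 2.6 3.0
   vertex 2.8 0.8 3.4
   vertex 4.0 2.4 0.6
  endloop
 endfacet
 facet normal 0.227 0.065 0.972
  outer loop
   vertex 4.0 2.6 3.0
   vertex 2.4 2.2 3.4
   vertex 2.8 0.8 3.4
  endloop
 endfacet
 facet normal 0.734 0.677 -0.056
  outer loop
   vertex 4.0 2.6 3.0
   vertex 4.0 2.4 0.6
   vertex 2.8 3.8 1.8
  endloop
 endfacet
 facet normal 0.000 0.707 0.707
  outer loop
   vertex 4.0 2.6 3.0
   vertex 2.8 3.8 1.8
   vertex 2.4 2.2 3.4
  endloop
 endfacet
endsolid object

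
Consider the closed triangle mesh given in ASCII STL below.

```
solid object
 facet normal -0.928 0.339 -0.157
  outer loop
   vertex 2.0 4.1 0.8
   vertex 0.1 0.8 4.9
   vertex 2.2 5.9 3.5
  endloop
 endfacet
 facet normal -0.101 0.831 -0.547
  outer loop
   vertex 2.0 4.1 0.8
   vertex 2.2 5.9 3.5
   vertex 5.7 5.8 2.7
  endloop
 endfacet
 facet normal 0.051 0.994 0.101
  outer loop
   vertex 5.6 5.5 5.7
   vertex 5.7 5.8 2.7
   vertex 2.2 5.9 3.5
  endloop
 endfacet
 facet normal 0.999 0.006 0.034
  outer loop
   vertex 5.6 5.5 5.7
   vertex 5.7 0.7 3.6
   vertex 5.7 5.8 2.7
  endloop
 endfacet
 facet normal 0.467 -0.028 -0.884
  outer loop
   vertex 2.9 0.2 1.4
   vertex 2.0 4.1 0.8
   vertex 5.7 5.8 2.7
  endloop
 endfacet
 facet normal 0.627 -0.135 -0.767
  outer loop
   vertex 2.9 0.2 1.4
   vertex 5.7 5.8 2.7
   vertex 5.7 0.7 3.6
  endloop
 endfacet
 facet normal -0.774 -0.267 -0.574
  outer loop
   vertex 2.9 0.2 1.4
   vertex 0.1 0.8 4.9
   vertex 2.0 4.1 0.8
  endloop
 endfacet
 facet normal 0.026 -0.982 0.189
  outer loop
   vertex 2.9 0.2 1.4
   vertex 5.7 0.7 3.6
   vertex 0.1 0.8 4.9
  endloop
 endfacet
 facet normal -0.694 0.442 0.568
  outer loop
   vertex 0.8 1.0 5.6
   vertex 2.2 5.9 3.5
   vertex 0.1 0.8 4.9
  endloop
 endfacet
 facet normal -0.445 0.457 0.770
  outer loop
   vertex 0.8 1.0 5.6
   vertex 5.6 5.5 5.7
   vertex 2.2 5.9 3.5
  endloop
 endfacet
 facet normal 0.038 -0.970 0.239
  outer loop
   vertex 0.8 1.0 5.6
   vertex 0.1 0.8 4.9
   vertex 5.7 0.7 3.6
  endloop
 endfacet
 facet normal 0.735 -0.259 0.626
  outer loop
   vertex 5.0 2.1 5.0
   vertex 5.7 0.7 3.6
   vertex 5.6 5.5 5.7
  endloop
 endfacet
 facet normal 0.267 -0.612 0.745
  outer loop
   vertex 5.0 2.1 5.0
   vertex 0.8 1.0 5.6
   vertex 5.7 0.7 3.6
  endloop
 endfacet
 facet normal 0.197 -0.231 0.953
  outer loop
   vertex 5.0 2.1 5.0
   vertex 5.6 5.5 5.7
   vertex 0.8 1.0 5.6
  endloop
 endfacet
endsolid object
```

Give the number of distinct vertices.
9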